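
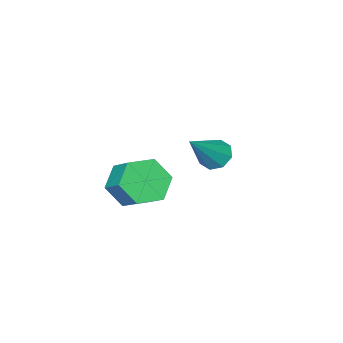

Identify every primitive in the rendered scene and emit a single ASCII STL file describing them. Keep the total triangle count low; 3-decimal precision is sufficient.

solid 
facet normal -0.206 -0.787 -0.582
outer loop
vertex 0.117 0.402 -3.832
vertex -0.752 0.692 -3.917
vertex -0.114 0.97 -4.518
endloop
endfacet
facet normal 0.946 -0.007 -0.324
outer loop
vertex 0.117 0.402 -3.832
vertex -0.114 0.97 -4.518
vertex 0.361 1.338 -3.139
endloop
endfacet
facet normal 0.946 -0.008 -0.324
outer loop
vertex 0.361 1.338 -3.139
vertex -0.114 0.97 -4.518
vertex 0.131 1.906 -3.825
endloop
endfacet
facet normal 0.206 0.787 0.582
outer loop
vertex 0.361 1.338 -3.139
vertex 0.131 1.906 -3.825
vertex -0.508 1.628 -3.223
endloop
endfacet
facet normal -0.206 -0.786 -0.582
outer loop
vertex -0.114 0.97 -4.518
vertex -0.752 0.692 -3.917
vertex -0.983 1.26 -4.602
endloop
endfacet
facet normal 0.255 0.531 -0.808
outer loop
vertex -0.114 0.97 -4.518
vertex -0.983 1.26 -4.602
vertex 0.131 1.906 -3.825
endloop
endfacet
facet normal 0.255 0.531 -0.808
outer loop
vertex 0.131 1.906 -3.825
vertex -0.983 1.26 -4.602
vertex -0.738 2.196 -3.909
endloop
endfacet
facet normal 0.206 0.787 0.582
outer loop
vertex 0.131 1.906 -3.825
vertex -0.738 2.196 -3.909
vertex -0.508 1.628 -3.223
endloop
endfacet
facet normal -0.206 -0.786 -0.582
outer loop
vertex -0.983 1.26 -4.602
vertex -0.752 0.692 -3.917
vertex -1.621 0.982 -4.001
endloop
endfacet
facet normal -0.690 0.539 -0.483
outer loop
vertex -0.983 1.26 -4.602
vertex -1.621 0.982 -4.001
vertex -0.738 2.196 -3.909
endloop
endfacet
facet normal -0.690 0.538 -0.484
outer loop
vertex -0.738 2.196 -3.909
vertex -1.621 0.982 -4.001
vertex -1.377 1.918 -3.308
endloop
endfacet
facet normal 0.206 0.787 0.582
outer loop
vertex -0.738 2.196 -3.909
vertex -1.377 1.918 -3.308
vertex -0.508 1.628 -3.223
endloop
endfacet
facet normal -0.206 -0.787 -0.582
outer loop
vertex -1.621 0.982 -4.001
vertex -0.752 0.692 -3.917
vertex -1.391 0.414 -3.315
endloop
endfacet
facet normal -0.946 0.007 0.323
outer loop
vertex -1.621 0.982 -4.001
vertex -1.391 0.414 -3.315
vertex -1.377 1.918 -3.308
endloop
endfacet
facet normal -0.946 0.007 0.325
outer loop
vertex -1.377 1.918 -3.308
vertex -1.391 0.414 -3.315
vertex -1.146 1.35 -2.622
endloop
endfacet
facet normal 0.206 0.787 0.582
outer loop
vertex -1.377 1.918 -3.308
vertex -1.146 1.35 -2.622
vertex -0.508 1.628 -3.223
endloop
endfacet
facet normal -0.206 -0.787 -0.582
outer loop
vertex -1.391 0.414 -3.315
vertex -0.752 0.692 -3.917
vertex -0.522 0.124 -3.231
endloop
endfacet
facet normal -0.255 -0.531 0.808
outer loop
vertex -1.391 0.414 -3.315
vertex -0.522 0.124 -3.231
vertex -1.146 1.35 -2.622
endloop
endfacet
facet normal -0.255 -0.531 0.808
outer loop
vertex -1.146 1.35 -2.622
vertex -0.522 0.124 -3.231
vertex -0.277 1.06 -2.538
endloop
endfacet
facet normal 0.206 0.786 0.582
outer loop
vertex -1.146 1.35 -2.622
vertex -0.277 1.06 -2.538
vertex -0.508 1.628 -3.223
endloop
endfacet
facet normal -0.206 -0.787 -0.582
outer loop
vertex -0.522 0.124 -3.231
vertex -0.752 0.692 -3.917
vertex 0.117 0.402 -3.832
endloop
endfacet
facet normal 0.690 -0.539 0.484
outer loop
vertex -0.522 0.124 -3.231
vertex 0.117 0.402 -3.832
vertex -0.277 1.06 -2.538
endloop
endfacet
facet normal 0.690 -0.538 0.484
outer loop
vertex -0.277 1.06 -2.538
vertex 0.117 0.402 -3.832
vertex 0.361 1.338 -3.139
endloop
endfacet
facet normal 0.206 0.786 0.582
outer loop
vertex -0.277 1.06 -2.538
vertex 0.361 1.338 -3.139
vertex -0.508 1.628 -3.223
endloop
endfacet
facet normal -0.720 -0.048 -0.692
outer loop
vertex -4.174 0.318 -4.671
vertex -4.578 0.637 -4.273
vertex -4.15 0.812 -4.73
endloop
endfacet
facet normal 0.885 -0.097 -0.456
outer loop
vertex -4.174 0.318 -4.671
vertex -4.15 0.812 -4.73
vertex -3.282 0.723 -3.027
endloop
endfacet
facet normal -0.720 -0.048 -0.692
outer loop
vertex -4.15 0.812 -4.73
vertex -4.578 0.637 -4.273
vertex -4.376 1.203 -4.522
endloop
endfacet
facet normal 0.725 0.599 -0.338
outer loop
vertex -4.15 0.812 -4.73
vertex -4.376 1.203 -4.522
vertex -3.282 0.723 -3.027
endloop
endfacet
facet normal -0.720 -0.047 -0.692
outer loop
vertex -4.376 1.203 -4.522
vertex -4.578 0.637 -4.273
vertex -4.72 1.263 -4.168
endloop
endfacet
facet normal 0.275 0.956 0.105
outer loop
vertex -4.376 1.203 -4.522
vertex -4.72 1.263 -4.168
vertex -3.282 0.723 -3.027
endloop
endfacet
facet normal -0.720 -0.047 -0.693
outer loop
vertex -4.72 1.263 -4.168
vertex -4.578 0.637 -4.273
vertex -4.981 0.956 -3.876
endloop
endfacet
facet normal -0.204 0.760 0.617
outer loop
vertex -4.72 1.263 -4.168
vertex -4.981 0.956 -3.876
vertex -3.282 0.723 -3.027
endloop
endfacet
facet normal -0.720 -0.048 -0.692
outer loop
vertex -4.981 0.956 -3.876
vertex -4.578 0.637 -4.273
vertex -5.006 0.463 -3.816
endloop
endfacet
facet normal -0.429 0.131 0.894
outer loop
vertex -4.981 0.956 -3.876
vertex -5.006 0.463 -3.816
vertex -3.282 0.723 -3.027
endloop
endfacet
facet normal -0.720 -0.048 -0.692
outer loop
vertex -5.006 0.463 -3.816
vertex -4.578 0.637 -4.273
vertex -4.78 0.072 -4.024
endloop
endfacet
facet normal -0.270 -0.569 0.777
outer loop
vertex -5.006 0.463 -3.816
vertex -4.78 0.072 -4.024
vertex -3.282 0.723 -3.027
endloop
endfacet
facet normal -0.719 -0.048 -0.693
outer loop
vertex -4.78 0.072 -4.024
vertex -4.578 0.637 -4.273
vertex -4.435 0.012 -4.378
endloop
endfacet
facet normal 0.181 -0.925 0.333
outer loop
vertex -4.78 0.072 -4.024
vertex -4.435 0.012 -4.378
vertex -3.282 0.723 -3.027
endloop
endfacet
facet normal -0.720 -0.048 -0.692
outer loop
vertex -4.435 0.012 -4.378
vertex -4.578 0.637 -4.273
vertex -4.174 0.318 -4.671
endloop
endfacet
facet normal 0.659 -0.731 -0.177
outer loop
vertex -4.435 0.012 -4.378
vertex -4.174 0.318 -4.671
vertex -3.282 0.723 -3.027
endloop
endfacet

endsolid


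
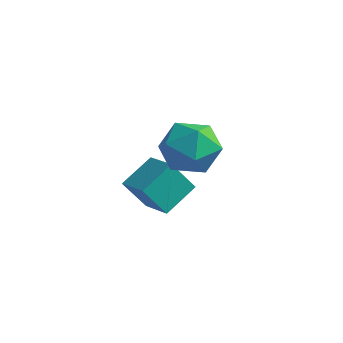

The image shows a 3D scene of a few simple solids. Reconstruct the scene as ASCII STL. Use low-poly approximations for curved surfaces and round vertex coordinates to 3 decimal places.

solid 
facet normal -0.421 -0.366 0.830
outer loop
vertex 1.208 -0.28 -2.128
vertex 0.165 0.115 -2.483
vertex 0.992 -1.39 -2.728
endloop
endfacet
facet normal 0.891 -0.338 0.304
outer loop
vertex 1.515 -0.935 -3.757
vertex 1.208 -0.28 -2.128
vertex 0.992 -1.39 -2.728
endloop
endfacet
facet normal -0.422 -0.367 0.829
outer loop
vertex 0.992 -1.39 -2.728
vertex 0.165 0.115 -2.483
vertex -0.05 -0.995 -3.084
endloop
endfacet
facet normal -0.168 -0.867 -0.469
outer loop
vertex -0.05 -0.995 -3.084
vertex 1.515 -0.935 -3.757
vertex 0.992 -1.39 -2.728
endloop
endfacet
facet normal 0.169 0.867 0.469
outer loop
vertex 1.208 -0.28 -2.128
vertex 0.688 0.57 -3.512
vertex 0.165 0.115 -2.483
endloop
endfacet
facet normal 0.891 -0.337 0.303
outer loop
vertex 1.73 0.175 -3.156
vertex 1.208 -0.28 -2.128
vertex 1.515 -0.935 -3.757
endloop
endfacet
facet normal 0.168 0.867 0.469
outer loop
vertex 1.73 0.175 -3.156
vertex 0.688 0.57 -3.512
vertex 1.208 -0.28 -2.128
endloop
endfacet
facet normal -0.891 0.337 -0.304
outer loop
vertex 0.165 0.115 -2.483
vertex 0.688 0.57 -3.512
vertex -0.05 -0.995 -3.084
endloop
endfacet
facet normal -0.169 -0.867 -0.469
outer loop
vertex 0.472 -0.54 -4.112
vertex 1.515 -0.935 -3.757
vertex -0.05 -0.995 -3.084
endloop
endfacet
facet normal -0.891 0.337 -0.303
outer loop
vertex -0.05 -0.995 -3.084
vertex 0.688 0.57 -3.512
vertex 0.472 -0.54 -4.112
endloop
endfacet
facet normal 0.421 0.367 -0.829
outer loop
vertex 0.472 -0.54 -4.112
vertex 1.73 0.175 -3.156
vertex 1.515 -0.935 -3.757
endloop
endfacet
facet normal 0.422 0.366 -0.829
outer loop
vertex 0.688 0.57 -3.512
vertex 1.73 0.175 -3.156
vertex 0.472 -0.54 -4.112
endloop
endfacet
facet normal -0.954 0.227 0.195
outer loop
vertex 1.973 -0.668 -0.358
vertex 1.738 -1.628 -0.39
vertex 2.011 -1.214 0.465
endloop
endfacet
facet normal -0.513 0.704 0.491
outer loop
vertex 1.973 -0.668 -0.358
vertex 2.011 -1.214 0.465
vertex 2.726 -0.559 0.273
endloop
endfacet
facet normal -0.119 0.992 -0.030
outer loop
vertex 1.973 -0.668 -0.358
vertex 2.726 -0.559 0.273
vertex 2.894 -0.568 -0.701
endloop
endfacet
facet normal -0.316 0.693 -0.647
outer loop
vertex 1.973 -0.668 -0.358
vertex 2.894 -0.568 -0.701
vertex 2.284 -1.229 -1.111
endloop
endfacet
facet normal -0.832 0.221 -0.508
outer loop
vertex 1.973 -0.668 -0.358
vertex 2.284 -1.229 -1.111
vertex 1.738 -1.628 -0.39
endloop
endfacet
facet normal -0.075 0.355 0.932
outer loop
vertex 2.726 -0.559 0.273
vertex 2.011 -1.214 0.465
vertex 2.956 -1.451 0.631
endloop
endfacet
facet normal -0.788 -0.417 0.453
outer loop
vertex 2.011 -1.214 0.465
vertex 1.738 -1.628 -0.39
vertex 2.346 -2.112 0.221
endloop
endfacet
facet normal -0.591 -0.427 -0.684
outer loop
vertex 1.738 -1.628 -0.39
vertex 2.284 -1.229 -1.111
vertex 2.514 -2.121 -0.753
endloop
endfacet
facet normal 0.244 0.338 -0.909
outer loop
vertex 2.284 -1.229 -1.111
vertex 2.894 -0.568 -0.701
vertex 3.229 -1.466 -0.945
endloop
endfacet
facet normal 0.564 0.821 0.090
outer loop
vertex 2.894 -0.568 -0.701
vertex 2.726 -0.559 0.273
vertex 3.502 -1.052 -0.09
endloop
endfacet
facet normal 0.316 -0.693 0.647
outer loop
vertex 3.267 -2.012 -0.122
vertex 2.956 -1.451 0.631
vertex 2.346 -2.112 0.221
endloop
endfacet
facet normal 0.119 -0.992 0.030
outer loop
vertex 3.267 -2.012 -0.122
vertex 2.346 -2.112 0.221
vertex 2.514 -2.121 -0.753
endloop
endfacet
facet normal 0.513 -0.704 -0.491
outer loop
vertex 3.267 -2.012 -0.122
vertex 2.514 -2.121 -0.753
vertex 3.229 -1.466 -0.945
endloop
endfacet
facet normal 0.954 -0.227 -0.195
outer loop
vertex 3.267 -2.012 -0.122
vertex 3.229 -1.466 -0.945
vertex 3.502 -1.052 -0.09
endloop
endfacet
facet normal 0.832 -0.221 0.508
outer loop
vertex 3.267 -2.012 -0.122
vertex 3.502 -1.052 -0.09
vertex 2.956 -1.451 0.631
endloop
endfacet
facet normal -0.244 -0.338 0.909
outer loop
vertex 2.346 -2.112 0.221
vertex 2.956 -1.451 0.631
vertex 2.011 -1.214 0.465
endloop
endfacet
facet normal -0.564 -0.821 -0.090
outer loop
vertex 2.514 -2.121 -0.753
vertex 2.346 -2.112 0.221
vertex 1.738 -1.628 -0.39
endloop
endfacet
facet normal 0.075 -0.355 -0.932
outer loop
vertex 3.229 -1.466 -0.945
vertex 2.514 -2.121 -0.753
vertex 2.284 -1.229 -1.111
endloop
endfacet
facet normal 0.788 0.417 -0.453
outer loop
vertex 3.502 -1.052 -0.09
vertex 3.229 -1.466 -0.945
vertex 2.894 -0.568 -0.701
endloop
endfacet
facet normal 0.591 0.427 0.684
outer loop
vertex 2.956 -1.451 0.631
vertex 3.502 -1.052 -0.09
vertex 2.726 -0.559 0.273
endloop
endfacet

endsolid


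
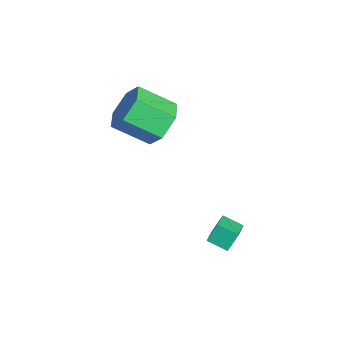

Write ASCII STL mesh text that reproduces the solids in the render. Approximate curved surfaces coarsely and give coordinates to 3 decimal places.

solid 
facet normal 0.222 0.812 -0.540
outer loop
vertex -2.031 -1.438 0.61
vertex -2.605 -1.843 -0.236
vertex -3.102 -1.209 0.513
endloop
endfacet
facet normal 0.041 0.545 0.837
outer loop
vertex -2.031 -1.438 0.61
vertex -3.102 -1.209 0.513
vertex -2.441 -2.932 1.603
endloop
endfacet
facet normal 0.040 0.545 0.837
outer loop
vertex -2.441 -2.932 1.603
vertex -3.102 -1.209 0.513
vertex -3.512 -2.703 1.505
endloop
endfacet
facet normal -0.223 -0.812 0.539
outer loop
vertex -2.441 -2.932 1.603
vertex -3.512 -2.703 1.505
vertex -3.015 -3.337 0.756
endloop
endfacet
facet normal 0.223 0.812 -0.539
outer loop
vertex -3.102 -1.209 0.513
vertex -2.605 -1.843 -0.236
vertex -3.677 -1.614 -0.334
endloop
endfacet
facet normal -0.823 0.453 0.342
outer loop
vertex -3.102 -1.209 0.513
vertex -3.677 -1.614 -0.334
vertex -3.512 -2.703 1.505
endloop
endfacet
facet normal -0.823 0.453 0.342
outer loop
vertex -3.512 -2.703 1.505
vertex -3.677 -1.614 -0.334
vertex -4.086 -3.108 0.659
endloop
endfacet
facet normal -0.222 -0.812 0.540
outer loop
vertex -3.512 -2.703 1.505
vertex -4.086 -3.108 0.659
vertex -3.015 -3.337 0.756
endloop
endfacet
facet normal 0.223 0.812 -0.539
outer loop
vertex -3.677 -1.614 -0.334
vertex -2.605 -1.843 -0.236
vertex -3.179 -2.248 -1.083
endloop
endfacet
facet normal -0.864 -0.093 -0.496
outer loop
vertex -3.677 -1.614 -0.334
vertex -3.179 -2.248 -1.083
vertex -4.086 -3.108 0.659
endloop
endfacet
facet normal -0.864 -0.092 -0.495
outer loop
vertex -4.086 -3.108 0.659
vertex -3.179 -2.248 -1.083
vertex -3.589 -3.742 -0.09
endloop
endfacet
facet normal -0.222 -0.812 0.540
outer loop
vertex -4.086 -3.108 0.659
vertex -3.589 -3.742 -0.09
vertex -3.015 -3.337 0.756
endloop
endfacet
facet normal 0.223 0.812 -0.539
outer loop
vertex -3.179 -2.248 -1.083
vertex -2.605 -1.843 -0.236
vertex -2.108 -2.477 -0.985
endloop
endfacet
facet normal -0.040 -0.545 -0.837
outer loop
vertex -3.179 -2.248 -1.083
vertex -2.108 -2.477 -0.985
vertex -3.589 -3.742 -0.09
endloop
endfacet
facet normal -0.041 -0.545 -0.837
outer loop
vertex -3.589 -3.742 -0.09
vertex -2.108 -2.477 -0.985
vertex -2.518 -3.971 0.007
endloop
endfacet
facet normal -0.222 -0.812 0.540
outer loop
vertex -3.589 -3.742 -0.09
vertex -2.518 -3.971 0.007
vertex -3.015 -3.337 0.756
endloop
endfacet
facet normal 0.222 0.812 -0.540
outer loop
vertex -2.108 -2.477 -0.985
vertex -2.605 -1.843 -0.236
vertex -1.534 -2.072 -0.139
endloop
endfacet
facet normal 0.823 -0.453 -0.342
outer loop
vertex -2.108 -2.477 -0.985
vertex -1.534 -2.072 -0.139
vertex -2.518 -3.971 0.007
endloop
endfacet
facet normal 0.823 -0.453 -0.342
outer loop
vertex -2.518 -3.971 0.007
vertex -1.534 -2.072 -0.139
vertex -1.943 -3.566 0.854
endloop
endfacet
facet normal -0.223 -0.812 0.539
outer loop
vertex -2.518 -3.971 0.007
vertex -1.943 -3.566 0.854
vertex -3.015 -3.337 0.756
endloop
endfacet
facet normal 0.222 0.812 -0.540
outer loop
vertex -1.534 -2.072 -0.139
vertex -2.605 -1.843 -0.236
vertex -2.031 -1.438 0.61
endloop
endfacet
facet normal 0.864 0.092 0.495
outer loop
vertex -1.534 -2.072 -0.139
vertex -2.031 -1.438 0.61
vertex -1.943 -3.566 0.854
endloop
endfacet
facet normal 0.863 0.093 0.496
outer loop
vertex -1.943 -3.566 0.854
vertex -2.031 -1.438 0.61
vertex -2.441 -2.932 1.603
endloop
endfacet
facet normal -0.223 -0.812 0.539
outer loop
vertex -1.943 -3.566 0.854
vertex -2.441 -2.932 1.603
vertex -3.015 -3.337 0.756
endloop
endfacet
facet normal -0.847 0.338 -0.410
outer loop
vertex 0.824 -0.079 -3.246
vertex 1.281 0.659 -3.581
vertex 1.009 -0.54 -4.008
endloop
endfacet
facet normal -0.491 -0.793 0.360
outer loop
vertex 2.059 -0.959 -3.499
vertex 0.824 -0.079 -3.246
vertex 1.009 -0.54 -4.008
endloop
endfacet
facet normal -0.847 0.338 -0.410
outer loop
vertex 1.009 -0.54 -4.008
vertex 1.281 0.659 -3.581
vertex 1.466 0.198 -4.343
endloop
endfacet
facet normal 0.204 -0.507 -0.838
outer loop
vertex 1.466 0.198 -4.343
vertex 2.059 -0.959 -3.499
vertex 1.009 -0.54 -4.008
endloop
endfacet
facet normal -0.204 0.507 0.838
outer loop
vertex 0.824 -0.079 -3.246
vertex 2.331 0.24 -3.072
vertex 1.281 0.659 -3.581
endloop
endfacet
facet normal -0.491 -0.793 0.360
outer loop
vertex 1.874 -0.498 -2.737
vertex 0.824 -0.079 -3.246
vertex 2.059 -0.959 -3.499
endloop
endfacet
facet normal -0.204 0.507 0.838
outer loop
vertex 1.874 -0.498 -2.737
vertex 2.331 0.24 -3.072
vertex 0.824 -0.079 -3.246
endloop
endfacet
facet normal 0.491 0.793 -0.360
outer loop
vertex 1.281 0.659 -3.581
vertex 2.331 0.24 -3.072
vertex 1.466 0.198 -4.343
endloop
endfacet
facet normal 0.204 -0.507 -0.838
outer loop
vertex 2.516 -0.221 -3.834
vertex 2.059 -0.959 -3.499
vertex 1.466 0.198 -4.343
endloop
endfacet
facet normal 0.491 0.793 -0.360
outer loop
vertex 1.466 0.198 -4.343
vertex 2.331 0.24 -3.072
vertex 2.516 -0.221 -3.834
endloop
endfacet
facet normal 0.847 -0.338 0.410
outer loop
vertex 2.516 -0.221 -3.834
vertex 1.874 -0.498 -2.737
vertex 2.059 -0.959 -3.499
endloop
endfacet
facet normal 0.847 -0.338 0.410
outer loop
vertex 2.331 0.24 -3.072
vertex 1.874 -0.498 -2.737
vertex 2.516 -0.221 -3.834
endloop
endfacet

endsolid


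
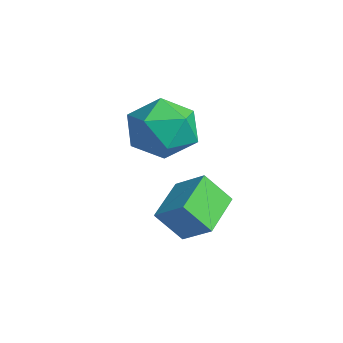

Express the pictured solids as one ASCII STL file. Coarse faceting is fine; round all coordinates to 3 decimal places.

solid 
facet normal -0.647 0.699 0.305
outer loop
vertex 1.046 2.625 -2.473
vertex 1.387 3.374 -3.467
vertex 0.159 2.107 -3.168
endloop
endfacet
facet normal -0.265 -0.580 0.770
outer loop
vertex 1.233 0.946 -3.673
vertex 1.046 2.625 -2.473
vertex 0.159 2.107 -3.168
endloop
endfacet
facet normal -0.647 0.699 0.304
outer loop
vertex 0.159 2.107 -3.168
vertex 1.387 3.374 -3.467
vertex 0.5 2.855 -4.162
endloop
endfacet
facet normal -0.715 -0.418 -0.560
outer loop
vertex 0.5 2.855 -4.162
vertex 1.233 0.946 -3.673
vertex 0.159 2.107 -3.168
endloop
endfacet
facet normal 0.715 0.418 0.560
outer loop
vertex 1.046 2.625 -2.473
vertex 2.461 2.213 -3.972
vertex 1.387 3.374 -3.467
endloop
endfacet
facet normal -0.264 -0.580 0.770
outer loop
vertex 2.12 1.465 -2.978
vertex 1.046 2.625 -2.473
vertex 1.233 0.946 -3.673
endloop
endfacet
facet normal 0.715 0.418 0.560
outer loop
vertex 2.12 1.465 -2.978
vertex 2.461 2.213 -3.972
vertex 1.046 2.625 -2.473
endloop
endfacet
facet normal 0.264 0.580 -0.771
outer loop
vertex 1.387 3.374 -3.467
vertex 2.461 2.213 -3.972
vertex 0.5 2.855 -4.162
endloop
endfacet
facet normal -0.715 -0.418 -0.560
outer loop
vertex 1.574 1.695 -4.667
vertex 1.233 0.946 -3.673
vertex 0.5 2.855 -4.162
endloop
endfacet
facet normal 0.265 0.580 -0.770
outer loop
vertex 0.5 2.855 -4.162
vertex 2.461 2.213 -3.972
vertex 1.574 1.695 -4.667
endloop
endfacet
facet normal 0.647 -0.699 -0.304
outer loop
vertex 1.574 1.695 -4.667
vertex 2.12 1.465 -2.978
vertex 1.233 0.946 -3.673
endloop
endfacet
facet normal 0.647 -0.699 -0.304
outer loop
vertex 2.461 2.213 -3.972
vertex 2.12 1.465 -2.978
vertex 1.574 1.695 -4.667
endloop
endfacet
facet normal -0.529 0.519 0.672
outer loop
vertex -2.488 2.688 -1.308
vertex -1.64 2.416 -0.43
vertex -1.511 3.448 -1.126
endloop
endfacet
facet normal -0.616 0.788 0.016
outer loop
vertex -2.488 2.688 -1.308
vertex -1.511 3.448 -1.126
vertex -1.886 3.179 -2.289
endloop
endfacet
facet normal -0.875 0.271 -0.401
outer loop
vertex -2.488 2.688 -1.308
vertex -1.886 3.179 -2.289
vertex -2.247 1.981 -2.312
endloop
endfacet
facet normal -0.948 -0.317 -0.004
outer loop
vertex -2.488 2.688 -1.308
vertex -2.247 1.981 -2.312
vertex -2.095 1.51 -1.163
endloop
endfacet
facet normal -0.734 -0.164 0.659
outer loop
vertex -2.488 2.688 -1.308
vertex -2.095 1.51 -1.163
vertex -1.64 2.416 -0.43
endloop
endfacet
facet normal 0.027 0.972 -0.234
outer loop
vertex -1.886 3.179 -2.289
vertex -1.511 3.448 -1.126
vertex -0.665 3.21 -2.017
endloop
endfacet
facet normal 0.168 0.537 0.827
outer loop
vertex -1.511 3.448 -1.126
vertex -1.64 2.416 -0.43
vertex -0.513 2.739 -0.868
endloop
endfacet
facet normal -0.165 -0.569 0.806
outer loop
vertex -1.64 2.416 -0.43
vertex -2.095 1.51 -1.163
vertex -0.874 1.541 -0.891
endloop
endfacet
facet normal -0.511 -0.817 -0.267
outer loop
vertex -2.095 1.51 -1.163
vertex -2.247 1.981 -2.312
vertex -1.249 1.272 -2.054
endloop
endfacet
facet normal -0.392 0.136 -0.910
outer loop
vertex -2.247 1.981 -2.312
vertex -1.886 3.179 -2.289
vertex -1.12 2.304 -2.75
endloop
endfacet
facet normal 0.948 0.317 0.004
outer loop
vertex -0.272 2.032 -1.872
vertex -0.665 3.21 -2.017
vertex -0.513 2.739 -0.868
endloop
endfacet
facet normal 0.875 -0.271 0.401
outer loop
vertex -0.272 2.032 -1.872
vertex -0.513 2.739 -0.868
vertex -0.874 1.541 -0.891
endloop
endfacet
facet normal 0.616 -0.788 -0.016
outer loop
vertex -0.272 2.032 -1.872
vertex -0.874 1.541 -0.891
vertex -1.249 1.272 -2.054
endloop
endfacet
facet normal 0.529 -0.519 -0.672
outer loop
vertex -0.272 2.032 -1.872
vertex -1.249 1.272 -2.054
vertex -1.12 2.304 -2.75
endloop
endfacet
facet normal 0.734 0.164 -0.659
outer loop
vertex -0.272 2.032 -1.872
vertex -1.12 2.304 -2.75
vertex -0.665 3.21 -2.017
endloop
endfacet
facet normal 0.511 0.817 0.267
outer loop
vertex -0.513 2.739 -0.868
vertex -0.665 3.21 -2.017
vertex -1.511 3.448 -1.126
endloop
endfacet
facet normal 0.392 -0.136 0.910
outer loop
vertex -0.874 1.541 -0.891
vertex -0.513 2.739 -0.868
vertex -1.64 2.416 -0.43
endloop
endfacet
facet normal -0.027 -0.972 0.234
outer loop
vertex -1.249 1.272 -2.054
vertex -0.874 1.541 -0.891
vertex -2.095 1.51 -1.163
endloop
endfacet
facet normal -0.168 -0.537 -0.827
outer loop
vertex -1.12 2.304 -2.75
vertex -1.249 1.272 -2.054
vertex -2.247 1.981 -2.312
endloop
endfacet
facet normal 0.165 0.569 -0.806
outer loop
vertex -0.665 3.21 -2.017
vertex -1.12 2.304 -2.75
vertex -1.886 3.179 -2.289
endloop
endfacet

endsolid


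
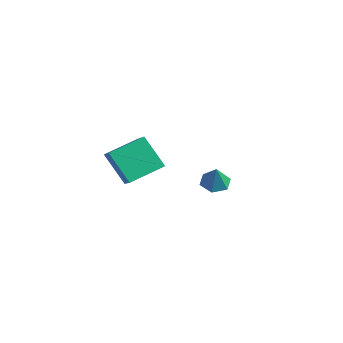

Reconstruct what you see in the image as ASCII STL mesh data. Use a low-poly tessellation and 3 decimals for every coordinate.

solid 
facet normal -0.300 0.215 -0.929
outer loop
vertex 2.897 2.289 -3.619
vertex 2.194 2.184 -3.416
vertex 2.499 2.856 -3.359
endloop
endfacet
facet normal 0.838 0.439 0.325
outer loop
vertex 2.897 2.289 -3.619
vertex 2.499 2.856 -3.359
vertex 2.566 1.916 -2.264
endloop
endfacet
facet normal -0.302 0.216 -0.929
outer loop
vertex 2.499 2.856 -3.359
vertex 2.194 2.184 -3.416
vertex 1.795 2.75 -3.155
endloop
endfacet
facet normal 0.073 0.759 0.647
outer loop
vertex 2.499 2.856 -3.359
vertex 1.795 2.75 -3.155
vertex 2.566 1.916 -2.264
endloop
endfacet
facet normal -0.300 0.217 -0.929
outer loop
vertex 1.795 2.75 -3.155
vertex 2.194 2.184 -3.416
vertex 1.49 2.078 -3.213
endloop
endfacet
facet normal -0.626 0.220 0.748
outer loop
vertex 1.795 2.75 -3.155
vertex 1.49 2.078 -3.213
vertex 2.566 1.916 -2.264
endloop
endfacet
facet normal -0.300 0.215 -0.929
outer loop
vertex 1.49 2.078 -3.213
vertex 2.194 2.184 -3.416
vertex 1.889 1.512 -3.473
endloop
endfacet
facet normal -0.561 -0.638 0.527
outer loop
vertex 1.49 2.078 -3.213
vertex 1.889 1.512 -3.473
vertex 2.566 1.916 -2.264
endloop
endfacet
facet normal -0.302 0.216 -0.929
outer loop
vertex 1.889 1.512 -3.473
vertex 2.194 2.184 -3.416
vertex 2.593 1.618 -3.677
endloop
endfacet
facet normal 0.204 -0.957 0.206
outer loop
vertex 1.889 1.512 -3.473
vertex 2.593 1.618 -3.677
vertex 2.566 1.916 -2.264
endloop
endfacet
facet normal -0.301 0.216 -0.929
outer loop
vertex 2.593 1.618 -3.677
vertex 2.194 2.184 -3.416
vertex 2.897 2.289 -3.619
endloop
endfacet
facet normal 0.902 -0.418 0.105
outer loop
vertex 2.593 1.618 -3.677
vertex 2.897 2.289 -3.619
vertex 2.566 1.916 -2.264
endloop
endfacet
facet normal -0.647 -0.094 0.757
outer loop
vertex 2.835 -4.46 1.604
vertex 3.208 -2.831 2.126
vertex 2.0 -4.056 0.941
endloop
endfacet
facet normal -0.214 -0.930 -0.298
outer loop
vertex 3.152 -3.889 -0.406
vertex 2.835 -4.46 1.604
vertex 2.0 -4.056 0.941
endloop
endfacet
facet normal -0.647 -0.093 0.756
outer loop
vertex 2.0 -4.056 0.941
vertex 3.208 -2.831 2.126
vertex 2.374 -2.427 1.462
endloop
endfacet
facet normal -0.732 0.354 -0.582
outer loop
vertex 2.374 -2.427 1.462
vertex 3.152 -3.889 -0.406
vertex 2.0 -4.056 0.941
endloop
endfacet
facet normal 0.732 -0.354 0.582
outer loop
vertex 2.835 -4.46 1.604
vertex 4.36 -2.664 0.779
vertex 3.208 -2.831 2.126
endloop
endfacet
facet normal -0.213 -0.930 -0.298
outer loop
vertex 3.986 -4.293 0.258
vertex 2.835 -4.46 1.604
vertex 3.152 -3.889 -0.406
endloop
endfacet
facet normal 0.732 -0.354 0.582
outer loop
vertex 3.986 -4.293 0.258
vertex 4.36 -2.664 0.779
vertex 2.835 -4.46 1.604
endloop
endfacet
facet normal 0.213 0.930 0.298
outer loop
vertex 3.208 -2.831 2.126
vertex 4.36 -2.664 0.779
vertex 2.374 -2.427 1.462
endloop
endfacet
facet normal -0.732 0.354 -0.582
outer loop
vertex 3.525 -2.26 0.116
vertex 3.152 -3.889 -0.406
vertex 2.374 -2.427 1.462
endloop
endfacet
facet normal 0.214 0.930 0.298
outer loop
vertex 2.374 -2.427 1.462
vertex 4.36 -2.664 0.779
vertex 3.525 -2.26 0.116
endloop
endfacet
facet normal 0.648 0.094 -0.756
outer loop
vertex 3.525 -2.26 0.116
vertex 3.986 -4.293 0.258
vertex 3.152 -3.889 -0.406
endloop
endfacet
facet normal 0.647 0.094 -0.757
outer loop
vertex 4.36 -2.664 0.779
vertex 3.986 -4.293 0.258
vertex 3.525 -2.26 0.116
endloop
endfacet

endsolid


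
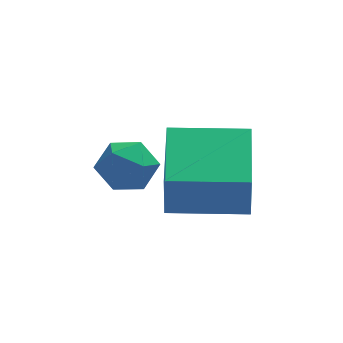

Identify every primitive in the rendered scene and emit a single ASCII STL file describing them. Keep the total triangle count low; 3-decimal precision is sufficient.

solid 
facet normal 0.245 0.784 -0.570
outer loop
vertex 0.276 -0.911 -1.013
vertex -0.268 -0.593 -0.809
vertex 0.3 -0.527 -0.474
endloop
endfacet
facet normal 0.829 0.437 -0.348
outer loop
vertex 0.276 -0.911 -1.013
vertex 0.3 -0.527 -0.474
vertex 0.608 -1.114 -0.477
endloop
endfacet
facet normal 0.783 -0.237 -0.575
outer loop
vertex 0.276 -0.911 -1.013
vertex 0.608 -1.114 -0.477
vertex 0.231 -1.542 -0.814
endloop
endfacet
facet normal 0.172 -0.307 -0.936
outer loop
vertex 0.276 -0.911 -1.013
vertex 0.231 -1.542 -0.814
vertex -0.31 -1.22 -1.019
endloop
endfacet
facet normal -0.161 0.323 -0.933
outer loop
vertex 0.276 -0.911 -1.013
vertex -0.31 -1.22 -1.019
vertex -0.268 -0.593 -0.809
endloop
endfacet
facet normal 0.825 0.431 0.364
outer loop
vertex 0.608 -1.114 -0.477
vertex 0.3 -0.527 -0.474
vertex 0.27 -0.92 0.059
endloop
endfacet
facet normal -0.119 0.993 0.007
outer loop
vertex 0.3 -0.527 -0.474
vertex -0.268 -0.593 -0.809
vertex -0.271 -0.598 -0.146
endloop
endfacet
facet normal -0.777 0.246 -0.579
outer loop
vertex -0.268 -0.593 -0.809
vertex -0.31 -1.22 -1.019
vertex -0.648 -1.026 -0.483
endloop
endfacet
facet normal -0.240 -0.775 -0.585
outer loop
vertex -0.31 -1.22 -1.019
vertex 0.231 -1.542 -0.814
vertex -0.34 -1.613 -0.486
endloop
endfacet
facet normal 0.751 -0.660 -0.002
outer loop
vertex 0.231 -1.542 -0.814
vertex 0.608 -1.114 -0.477
vertex 0.228 -1.547 -0.151
endloop
endfacet
facet normal -0.172 0.307 0.936
outer loop
vertex -0.316 -1.229 0.053
vertex 0.27 -0.92 0.059
vertex -0.271 -0.598 -0.146
endloop
endfacet
facet normal -0.783 0.237 0.575
outer loop
vertex -0.316 -1.229 0.053
vertex -0.271 -0.598 -0.146
vertex -0.648 -1.026 -0.483
endloop
endfacet
facet normal -0.829 -0.437 0.348
outer loop
vertex -0.316 -1.229 0.053
vertex -0.648 -1.026 -0.483
vertex -0.34 -1.613 -0.486
endloop
endfacet
facet normal -0.245 -0.784 0.570
outer loop
vertex -0.316 -1.229 0.053
vertex -0.34 -1.613 -0.486
vertex 0.228 -1.547 -0.151
endloop
endfacet
facet normal 0.161 -0.323 0.933
outer loop
vertex -0.316 -1.229 0.053
vertex 0.228 -1.547 -0.151
vertex 0.27 -0.92 0.059
endloop
endfacet
facet normal 0.240 0.775 0.585
outer loop
vertex -0.271 -0.598 -0.146
vertex 0.27 -0.92 0.059
vertex 0.3 -0.527 -0.474
endloop
endfacet
facet normal -0.751 0.660 0.002
outer loop
vertex -0.648 -1.026 -0.483
vertex -0.271 -0.598 -0.146
vertex -0.268 -0.593 -0.809
endloop
endfacet
facet normal -0.825 -0.431 -0.364
outer loop
vertex -0.34 -1.613 -0.486
vertex -0.648 -1.026 -0.483
vertex -0.31 -1.22 -1.019
endloop
endfacet
facet normal 0.119 -0.993 -0.007
outer loop
vertex 0.228 -1.547 -0.151
vertex -0.34 -1.613 -0.486
vertex 0.231 -1.542 -0.814
endloop
endfacet
facet normal 0.777 -0.246 0.579
outer loop
vertex 0.27 -0.92 0.059
vertex 0.228 -1.547 -0.151
vertex 0.608 -1.114 -0.477
endloop
endfacet
facet normal -0.983 0.185 -0.001
outer loop
vertex 0.604 -1.577 -0.605
vertex 0.907 0.029 -0.314
vertex 0.641 -1.384 -1.707
endloop
endfacet
facet normal -0.183 -0.967 -0.176
outer loop
vertex 2.253 -1.689 -1.706
vertex 0.604 -1.577 -0.605
vertex 0.641 -1.384 -1.707
endloop
endfacet
facet normal -0.983 0.186 -0.001
outer loop
vertex 0.641 -1.384 -1.707
vertex 0.907 0.029 -0.314
vertex 0.945 0.222 -1.417
endloop
endfacet
facet normal 0.033 0.172 -0.985
outer loop
vertex 0.945 0.222 -1.417
vertex 2.253 -1.689 -1.706
vertex 0.641 -1.384 -1.707
endloop
endfacet
facet normal -0.033 -0.172 0.985
outer loop
vertex 0.604 -1.577 -0.605
vertex 2.519 -0.276 -0.313
vertex 0.907 0.029 -0.314
endloop
endfacet
facet normal -0.183 -0.967 -0.176
outer loop
vertex 2.215 -1.882 -0.603
vertex 0.604 -1.577 -0.605
vertex 2.253 -1.689 -1.706
endloop
endfacet
facet normal -0.034 -0.171 0.985
outer loop
vertex 2.215 -1.882 -0.603
vertex 2.519 -0.276 -0.313
vertex 0.604 -1.577 -0.605
endloop
endfacet
facet normal 0.183 0.967 0.176
outer loop
vertex 0.907 0.029 -0.314
vertex 2.519 -0.276 -0.313
vertex 0.945 0.222 -1.417
endloop
endfacet
facet normal 0.034 0.172 -0.985
outer loop
vertex 2.556 -0.083 -1.415
vertex 2.253 -1.689 -1.706
vertex 0.945 0.222 -1.417
endloop
endfacet
facet normal 0.183 0.967 0.176
outer loop
vertex 0.945 0.222 -1.417
vertex 2.519 -0.276 -0.313
vertex 2.556 -0.083 -1.415
endloop
endfacet
facet normal 0.983 -0.186 0.001
outer loop
vertex 2.556 -0.083 -1.415
vertex 2.215 -1.882 -0.603
vertex 2.253 -1.689 -1.706
endloop
endfacet
facet normal 0.983 -0.186 0.000
outer loop
vertex 2.519 -0.276 -0.313
vertex 2.215 -1.882 -0.603
vertex 2.556 -0.083 -1.415
endloop
endfacet

endsolid


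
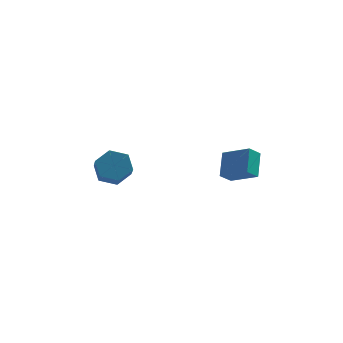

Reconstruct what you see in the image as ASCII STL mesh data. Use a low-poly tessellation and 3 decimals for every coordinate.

solid 
facet normal -0.619 -0.461 0.637
outer loop
vertex 3.519 -1.138 -0.842
vertex 3.664 0.181 0.253
vertex 2.058 -0.301 -1.656
endloop
endfacet
facet normal -0.085 -0.767 -0.636
outer loop
vertex 2.676 0.159 -2.293
vertex 3.519 -1.138 -0.842
vertex 2.058 -0.301 -1.656
endloop
endfacet
facet normal -0.618 -0.461 0.637
outer loop
vertex 2.058 -0.301 -1.656
vertex 3.664 0.181 0.253
vertex 2.203 1.017 -0.561
endloop
endfacet
facet normal -0.781 0.447 -0.435
outer loop
vertex 2.203 1.017 -0.561
vertex 2.676 0.159 -2.293
vertex 2.058 -0.301 -1.656
endloop
endfacet
facet normal 0.781 -0.447 0.435
outer loop
vertex 3.519 -1.138 -0.842
vertex 4.282 0.641 -0.384
vertex 3.664 0.181 0.253
endloop
endfacet
facet normal -0.084 -0.767 -0.636
outer loop
vertex 4.137 -0.677 -1.479
vertex 3.519 -1.138 -0.842
vertex 2.676 0.159 -2.293
endloop
endfacet
facet normal 0.782 -0.447 0.435
outer loop
vertex 4.137 -0.677 -1.479
vertex 4.282 0.641 -0.384
vertex 3.519 -1.138 -0.842
endloop
endfacet
facet normal 0.085 0.767 0.636
outer loop
vertex 3.664 0.181 0.253
vertex 4.282 0.641 -0.384
vertex 2.203 1.017 -0.561
endloop
endfacet
facet normal -0.782 0.447 -0.435
outer loop
vertex 2.821 1.478 -1.198
vertex 2.676 0.159 -2.293
vertex 2.203 1.017 -0.561
endloop
endfacet
facet normal 0.084 0.767 0.637
outer loop
vertex 2.203 1.017 -0.561
vertex 4.282 0.641 -0.384
vertex 2.821 1.478 -1.198
endloop
endfacet
facet normal 0.618 0.461 -0.637
outer loop
vertex 2.821 1.478 -1.198
vertex 4.137 -0.677 -1.479
vertex 2.676 0.159 -2.293
endloop
endfacet
facet normal 0.619 0.461 -0.636
outer loop
vertex 4.282 0.641 -0.384
vertex 4.137 -0.677 -1.479
vertex 2.821 1.478 -1.198
endloop
endfacet
facet normal -0.089 0.776 -0.624
outer loop
vertex -3.163 2.535 -1.978
vertex -3.927 1.997 -2.538
vertex -4.213 2.636 -1.703
endloop
endfacet
facet normal 0.254 0.624 0.739
outer loop
vertex -3.163 2.535 -1.978
vertex -4.213 2.636 -1.703
vertex -2.989 1.022 -0.761
endloop
endfacet
facet normal 0.253 0.624 0.740
outer loop
vertex -2.989 1.022 -0.761
vertex -4.213 2.636 -1.703
vertex -4.039 1.122 -0.486
endloop
endfacet
facet normal 0.089 -0.776 0.624
outer loop
vertex -2.989 1.022 -0.761
vertex -4.039 1.122 -0.486
vertex -3.753 0.483 -1.322
endloop
endfacet
facet normal -0.090 0.776 -0.624
outer loop
vertex -4.213 2.636 -1.703
vertex -3.927 1.997 -2.538
vertex -4.977 2.097 -2.263
endloop
endfacet
facet normal -0.707 0.392 0.588
outer loop
vertex -4.213 2.636 -1.703
vertex -4.977 2.097 -2.263
vertex -4.039 1.122 -0.486
endloop
endfacet
facet normal -0.707 0.392 0.588
outer loop
vertex -4.039 1.122 -0.486
vertex -4.977 2.097 -2.263
vertex -4.803 0.583 -1.046
endloop
endfacet
facet normal 0.090 -0.776 0.624
outer loop
vertex -4.039 1.122 -0.486
vertex -4.803 0.583 -1.046
vertex -3.753 0.483 -1.322
endloop
endfacet
facet normal -0.089 0.776 -0.624
outer loop
vertex -4.977 2.097 -2.263
vertex -3.927 1.997 -2.538
vertex -4.691 1.458 -3.099
endloop
endfacet
facet normal -0.961 -0.232 -0.151
outer loop
vertex -4.977 2.097 -2.263
vertex -4.691 1.458 -3.099
vertex -4.803 0.583 -1.046
endloop
endfacet
facet normal -0.961 -0.232 -0.151
outer loop
vertex -4.803 0.583 -1.046
vertex -4.691 1.458 -3.099
vertex -4.517 -0.055 -1.882
endloop
endfacet
facet normal 0.090 -0.777 0.623
outer loop
vertex -4.803 0.583 -1.046
vertex -4.517 -0.055 -1.882
vertex -3.753 0.483 -1.322
endloop
endfacet
facet normal -0.089 0.776 -0.624
outer loop
vertex -4.691 1.458 -3.099
vertex -3.927 1.997 -2.538
vertex -3.641 1.358 -3.374
endloop
endfacet
facet normal -0.253 -0.624 -0.739
outer loop
vertex -4.691 1.458 -3.099
vertex -3.641 1.358 -3.374
vertex -4.517 -0.055 -1.882
endloop
endfacet
facet normal -0.254 -0.624 -0.739
outer loop
vertex -4.517 -0.055 -1.882
vertex -3.641 1.358 -3.374
vertex -3.467 -0.156 -2.157
endloop
endfacet
facet normal 0.089 -0.776 0.624
outer loop
vertex -4.517 -0.055 -1.882
vertex -3.467 -0.156 -2.157
vertex -3.753 0.483 -1.322
endloop
endfacet
facet normal -0.090 0.776 -0.624
outer loop
vertex -3.641 1.358 -3.374
vertex -3.927 1.997 -2.538
vertex -2.877 1.897 -2.814
endloop
endfacet
facet normal 0.707 -0.392 -0.588
outer loop
vertex -3.641 1.358 -3.374
vertex -2.877 1.897 -2.814
vertex -3.467 -0.156 -2.157
endloop
endfacet
facet normal 0.707 -0.392 -0.588
outer loop
vertex -3.467 -0.156 -2.157
vertex -2.877 1.897 -2.814
vertex -2.703 0.383 -1.597
endloop
endfacet
facet normal 0.090 -0.776 0.624
outer loop
vertex -3.467 -0.156 -2.157
vertex -2.703 0.383 -1.597
vertex -3.753 0.483 -1.322
endloop
endfacet
facet normal -0.090 0.777 -0.623
outer loop
vertex -2.877 1.897 -2.814
vertex -3.927 1.997 -2.538
vertex -3.163 2.535 -1.978
endloop
endfacet
facet normal 0.961 0.232 0.151
outer loop
vertex -2.877 1.897 -2.814
vertex -3.163 2.535 -1.978
vertex -2.703 0.383 -1.597
endloop
endfacet
facet normal 0.961 0.232 0.151
outer loop
vertex -2.703 0.383 -1.597
vertex -3.163 2.535 -1.978
vertex -2.989 1.022 -0.761
endloop
endfacet
facet normal 0.089 -0.776 0.624
outer loop
vertex -2.703 0.383 -1.597
vertex -2.989 1.022 -0.761
vertex -3.753 0.483 -1.322
endloop
endfacet

endsolid


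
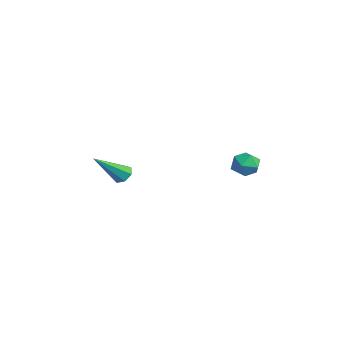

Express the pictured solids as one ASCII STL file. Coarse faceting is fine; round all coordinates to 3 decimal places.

solid 
facet normal -0.232 0.722 -0.652
outer loop
vertex -3.238 -2.767 -0.126
vertex -3.69 -3.032 -0.259
vertex -3.619 -2.661 0.127
endloop
endfacet
facet normal 0.576 0.464 0.673
outer loop
vertex -3.238 -2.767 -0.126
vertex -3.619 -2.661 0.127
vertex -3.23 -4.468 1.039
endloop
endfacet
facet normal -0.229 0.722 -0.652
outer loop
vertex -3.619 -2.661 0.127
vertex -3.69 -3.032 -0.259
vertex -4.053 -2.834 0.088
endloop
endfacet
facet normal -0.238 0.396 0.887
outer loop
vertex -3.619 -2.661 0.127
vertex -4.053 -2.834 0.088
vertex -3.23 -4.468 1.039
endloop
endfacet
facet normal -0.230 0.722 -0.652
outer loop
vertex -4.053 -2.834 0.088
vertex -3.69 -3.032 -0.259
vertex -4.213 -3.156 -0.212
endloop
endfacet
facet normal -0.830 -0.099 0.549
outer loop
vertex -4.053 -2.834 0.088
vertex -4.213 -3.156 -0.212
vertex -3.23 -4.468 1.039
endloop
endfacet
facet normal -0.230 0.721 -0.653
outer loop
vertex -4.213 -3.156 -0.212
vertex -3.69 -3.032 -0.259
vertex -3.979 -3.385 -0.547
endloop
endfacet
facet normal -0.757 -0.648 -0.085
outer loop
vertex -4.213 -3.156 -0.212
vertex -3.979 -3.385 -0.547
vertex -3.23 -4.468 1.039
endloop
endfacet
facet normal -0.231 0.722 -0.653
outer loop
vertex -3.979 -3.385 -0.547
vertex -3.69 -3.032 -0.259
vertex -3.527 -3.348 -0.666
endloop
endfacet
facet normal -0.073 -0.839 -0.539
outer loop
vertex -3.979 -3.385 -0.547
vertex -3.527 -3.348 -0.666
vertex -3.23 -4.468 1.039
endloop
endfacet
facet normal -0.230 0.722 -0.653
outer loop
vertex -3.527 -3.348 -0.666
vertex -3.69 -3.032 -0.259
vertex -3.198 -3.073 -0.478
endloop
endfacet
facet normal 0.709 -0.527 -0.469
outer loop
vertex -3.527 -3.348 -0.666
vertex -3.198 -3.073 -0.478
vertex -3.23 -4.468 1.039
endloop
endfacet
facet normal -0.231 0.721 -0.653
outer loop
vertex -3.198 -3.073 -0.478
vertex -3.69 -3.032 -0.259
vertex -3.238 -2.767 -0.126
endloop
endfacet
facet normal 0.996 0.052 0.068
outer loop
vertex -3.198 -3.073 -0.478
vertex -3.238 -2.767 -0.126
vertex -3.23 -4.468 1.039
endloop
endfacet
facet normal -0.966 0.167 0.197
outer loop
vertex -2.803 2.482 0.029
vertex -2.889 1.774 0.208
vertex -2.699 2.263 0.724
endloop
endfacet
facet normal -0.575 0.752 0.323
outer loop
vertex -2.803 2.482 0.029
vertex -2.699 2.263 0.724
vertex -2.237 2.748 0.417
endloop
endfacet
facet normal -0.242 0.928 -0.283
outer loop
vertex -2.803 2.482 0.029
vertex -2.237 2.748 0.417
vertex -2.143 2.558 -0.287
endloop
endfacet
facet normal -0.427 0.454 -0.782
outer loop
vertex -2.803 2.482 0.029
vertex -2.143 2.558 -0.287
vertex -2.546 1.956 -0.417
endloop
endfacet
facet normal -0.875 -0.016 -0.485
outer loop
vertex -2.803 2.482 0.029
vertex -2.546 1.956 -0.417
vertex -2.889 1.774 0.208
endloop
endfacet
facet normal -0.078 0.585 0.807
outer loop
vertex -2.237 2.748 0.417
vertex -2.699 2.263 0.724
vertex -1.974 2.204 0.837
endloop
endfacet
facet normal -0.710 -0.362 0.604
outer loop
vertex -2.699 2.263 0.724
vertex -2.889 1.774 0.208
vertex -2.377 1.602 0.707
endloop
endfacet
facet normal -0.562 -0.658 -0.500
outer loop
vertex -2.889 1.774 0.208
vertex -2.546 1.956 -0.417
vertex -2.283 1.412 0.003
endloop
endfacet
facet normal 0.161 0.104 -0.981
outer loop
vertex -2.546 1.956 -0.417
vertex -2.143 2.558 -0.287
vertex -1.821 1.897 -0.304
endloop
endfacet
facet normal 0.461 0.870 -0.173
outer loop
vertex -2.143 2.558 -0.287
vertex -2.237 2.748 0.417
vertex -1.631 2.386 0.212
endloop
endfacet
facet normal 0.427 -0.454 0.782
outer loop
vertex -1.717 1.678 0.391
vertex -1.974 2.204 0.837
vertex -2.377 1.602 0.707
endloop
endfacet
facet normal 0.242 -0.928 0.283
outer loop
vertex -1.717 1.678 0.391
vertex -2.377 1.602 0.707
vertex -2.283 1.412 0.003
endloop
endfacet
facet normal 0.575 -0.752 -0.323
outer loop
vertex -1.717 1.678 0.391
vertex -2.283 1.412 0.003
vertex -1.821 1.897 -0.304
endloop
endfacet
facet normal 0.966 -0.167 -0.197
outer loop
vertex -1.717 1.678 0.391
vertex -1.821 1.897 -0.304
vertex -1.631 2.386 0.212
endloop
endfacet
facet normal 0.875 0.016 0.485
outer loop
vertex -1.717 1.678 0.391
vertex -1.631 2.386 0.212
vertex -1.974 2.204 0.837
endloop
endfacet
facet normal -0.161 -0.104 0.981
outer loop
vertex -2.377 1.602 0.707
vertex -1.974 2.204 0.837
vertex -2.699 2.263 0.724
endloop
endfacet
facet normal -0.461 -0.870 0.173
outer loop
vertex -2.283 1.412 0.003
vertex -2.377 1.602 0.707
vertex -2.889 1.774 0.208
endloop
endfacet
facet normal 0.078 -0.585 -0.807
outer loop
vertex -1.821 1.897 -0.304
vertex -2.283 1.412 0.003
vertex -2.546 1.956 -0.417
endloop
endfacet
facet normal 0.710 0.362 -0.604
outer loop
vertex -1.631 2.386 0.212
vertex -1.821 1.897 -0.304
vertex -2.143 2.558 -0.287
endloop
endfacet
facet normal 0.562 0.658 0.500
outer loop
vertex -1.974 2.204 0.837
vertex -1.631 2.386 0.212
vertex -2.237 2.748 0.417
endloop
endfacet

endsolid


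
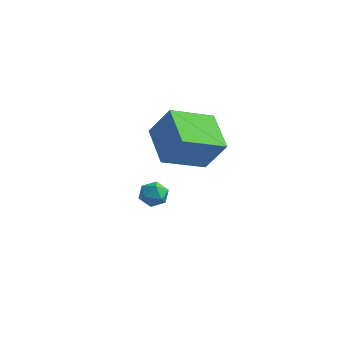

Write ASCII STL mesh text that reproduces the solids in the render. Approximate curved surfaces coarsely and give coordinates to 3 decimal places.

solid 
facet normal -0.433 0.893 0.120
outer loop
vertex 0.924 3.031 -3.509
vertex 0.334 2.729 -3.388
vertex 0.754 2.864 -2.88
endloop
endfacet
facet normal 0.256 0.915 0.312
outer loop
vertex 0.924 3.031 -3.509
vertex 0.754 2.864 -2.88
vertex 1.382 2.762 -3.097
endloop
endfacet
facet normal 0.648 0.718 -0.252
outer loop
vertex 0.924 3.031 -3.509
vertex 1.382 2.762 -3.097
vertex 1.351 2.565 -3.739
endloop
endfacet
facet normal 0.202 0.576 -0.792
outer loop
vertex 0.924 3.031 -3.509
vertex 1.351 2.565 -3.739
vertex 0.703 2.545 -3.919
endloop
endfacet
facet normal -0.465 0.685 -0.561
outer loop
vertex 0.924 3.031 -3.509
vertex 0.703 2.545 -3.919
vertex 0.334 2.729 -3.388
endloop
endfacet
facet normal 0.356 0.434 0.828
outer loop
vertex 1.382 2.762 -3.097
vertex 0.754 2.864 -2.88
vertex 1.077 2.295 -2.721
endloop
endfacet
facet normal -0.756 0.399 0.519
outer loop
vertex 0.754 2.864 -2.88
vertex 0.334 2.729 -3.388
vertex 0.429 2.275 -2.901
endloop
endfacet
facet normal -0.810 0.059 -0.583
outer loop
vertex 0.334 2.729 -3.388
vertex 0.703 2.545 -3.919
vertex 0.398 2.078 -3.543
endloop
endfacet
facet normal 0.269 -0.114 -0.956
outer loop
vertex 0.703 2.545 -3.919
vertex 1.351 2.565 -3.739
vertex 1.026 1.976 -3.76
endloop
endfacet
facet normal 0.990 0.117 -0.084
outer loop
vertex 1.351 2.565 -3.739
vertex 1.382 2.762 -3.097
vertex 1.446 2.111 -3.252
endloop
endfacet
facet normal -0.202 -0.576 0.792
outer loop
vertex 0.856 1.809 -3.131
vertex 1.077 2.295 -2.721
vertex 0.429 2.275 -2.901
endloop
endfacet
facet normal -0.648 -0.718 0.252
outer loop
vertex 0.856 1.809 -3.131
vertex 0.429 2.275 -2.901
vertex 0.398 2.078 -3.543
endloop
endfacet
facet normal -0.256 -0.915 -0.312
outer loop
vertex 0.856 1.809 -3.131
vertex 0.398 2.078 -3.543
vertex 1.026 1.976 -3.76
endloop
endfacet
facet normal 0.433 -0.893 -0.120
outer loop
vertex 0.856 1.809 -3.131
vertex 1.026 1.976 -3.76
vertex 1.446 2.111 -3.252
endloop
endfacet
facet normal 0.465 -0.685 0.561
outer loop
vertex 0.856 1.809 -3.131
vertex 1.446 2.111 -3.252
vertex 1.077 2.295 -2.721
endloop
endfacet
facet normal -0.269 0.114 0.956
outer loop
vertex 0.429 2.275 -2.901
vertex 1.077 2.295 -2.721
vertex 0.754 2.864 -2.88
endloop
endfacet
facet normal -0.990 -0.117 0.084
outer loop
vertex 0.398 2.078 -3.543
vertex 0.429 2.275 -2.901
vertex 0.334 2.729 -3.388
endloop
endfacet
facet normal -0.356 -0.434 -0.828
outer loop
vertex 1.026 1.976 -3.76
vertex 0.398 2.078 -3.543
vertex 0.703 2.545 -3.919
endloop
endfacet
facet normal 0.756 -0.399 -0.519
outer loop
vertex 1.446 2.111 -3.252
vertex 1.026 1.976 -3.76
vertex 1.351 2.565 -3.739
endloop
endfacet
facet normal 0.810 -0.059 0.583
outer loop
vertex 1.077 2.295 -2.721
vertex 1.446 2.111 -3.252
vertex 1.382 2.762 -3.097
endloop
endfacet
facet normal -0.533 -0.081 -0.842
outer loop
vertex 1.428 1.228 1.174
vertex 2.461 2.792 0.369
vertex 2.695 0.037 0.487
endloop
endfacet
facet normal -0.507 -0.767 0.395
outer loop
vertex 3.559 0.168 1.851
vertex 1.428 1.228 1.174
vertex 2.695 0.037 0.487
endloop
endfacet
facet normal -0.533 -0.081 -0.842
outer loop
vertex 2.695 0.037 0.487
vertex 2.461 2.792 0.369
vertex 3.728 1.6 -0.318
endloop
endfacet
facet normal 0.677 -0.637 -0.368
outer loop
vertex 3.728 1.6 -0.318
vertex 3.559 0.168 1.851
vertex 2.695 0.037 0.487
endloop
endfacet
facet normal -0.677 0.637 0.368
outer loop
vertex 1.428 1.228 1.174
vertex 3.325 2.923 1.733
vertex 2.461 2.792 0.369
endloop
endfacet
facet normal -0.507 -0.766 0.395
outer loop
vertex 2.292 1.36 2.538
vertex 1.428 1.228 1.174
vertex 3.559 0.168 1.851
endloop
endfacet
facet normal -0.678 0.637 0.368
outer loop
vertex 2.292 1.36 2.538
vertex 3.325 2.923 1.733
vertex 1.428 1.228 1.174
endloop
endfacet
facet normal 0.507 0.766 -0.395
outer loop
vertex 2.461 2.792 0.369
vertex 3.325 2.923 1.733
vertex 3.728 1.6 -0.318
endloop
endfacet
facet normal 0.678 -0.637 -0.368
outer loop
vertex 4.592 1.732 1.046
vertex 3.559 0.168 1.851
vertex 3.728 1.6 -0.318
endloop
endfacet
facet normal 0.506 0.767 -0.395
outer loop
vertex 3.728 1.6 -0.318
vertex 3.325 2.923 1.733
vertex 4.592 1.732 1.046
endloop
endfacet
facet normal 0.533 0.081 0.842
outer loop
vertex 4.592 1.732 1.046
vertex 2.292 1.36 2.538
vertex 3.559 0.168 1.851
endloop
endfacet
facet normal 0.533 0.081 0.842
outer loop
vertex 3.325 2.923 1.733
vertex 2.292 1.36 2.538
vertex 4.592 1.732 1.046
endloop
endfacet

endsolid


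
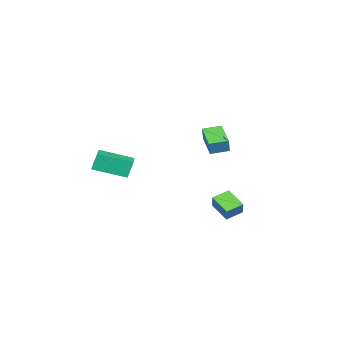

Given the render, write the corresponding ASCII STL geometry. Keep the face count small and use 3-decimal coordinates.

solid 
facet normal -0.763 -0.536 0.361
outer loop
vertex 0.787 0.638 2.622
vertex 0.292 1.437 2.761
vertex 0.477 0.577 1.876
endloop
endfacet
facet normal 0.521 -0.841 -0.148
outer loop
vertex 1.568 1.343 1.359
vertex 0.787 0.638 2.622
vertex 0.477 0.577 1.876
endloop
endfacet
facet normal -0.763 -0.536 0.361
outer loop
vertex 0.477 0.577 1.876
vertex 0.292 1.437 2.761
vertex -0.018 1.376 2.015
endloop
endfacet
facet normal -0.382 -0.077 -0.921
outer loop
vertex -0.018 1.376 2.015
vertex 1.568 1.343 1.359
vertex 0.477 0.577 1.876
endloop
endfacet
facet normal 0.382 0.077 0.921
outer loop
vertex 0.787 0.638 2.622
vertex 1.383 2.203 2.244
vertex 0.292 1.437 2.761
endloop
endfacet
facet normal 0.521 -0.841 -0.148
outer loop
vertex 1.878 1.404 2.105
vertex 0.787 0.638 2.622
vertex 1.568 1.343 1.359
endloop
endfacet
facet normal 0.382 0.077 0.921
outer loop
vertex 1.878 1.404 2.105
vertex 1.383 2.203 2.244
vertex 0.787 0.638 2.622
endloop
endfacet
facet normal -0.521 0.841 0.148
outer loop
vertex 0.292 1.437 2.761
vertex 1.383 2.203 2.244
vertex -0.018 1.376 2.015
endloop
endfacet
facet normal -0.382 -0.077 -0.921
outer loop
vertex 1.073 2.142 1.498
vertex 1.568 1.343 1.359
vertex -0.018 1.376 2.015
endloop
endfacet
facet normal -0.521 0.841 0.148
outer loop
vertex -0.018 1.376 2.015
vertex 1.383 2.203 2.244
vertex 1.073 2.142 1.498
endloop
endfacet
facet normal 0.763 0.536 -0.361
outer loop
vertex 1.073 2.142 1.498
vertex 1.878 1.404 2.105
vertex 1.568 1.343 1.359
endloop
endfacet
facet normal 0.763 0.536 -0.361
outer loop
vertex 1.383 2.203 2.244
vertex 1.878 1.404 2.105
vertex 1.073 2.142 1.498
endloop
endfacet
facet normal -0.926 -0.355 -0.128
outer loop
vertex 2.774 -3.806 1.311
vertex 2.235 -2.219 0.808
vertex 2.983 -4.024 0.4
endloop
endfacet
facet normal 0.308 -0.907 0.288
outer loop
vertex 4.085 -3.601 0.552
vertex 2.774 -3.806 1.311
vertex 2.983 -4.024 0.4
endloop
endfacet
facet normal -0.926 -0.355 -0.128
outer loop
vertex 2.983 -4.024 0.4
vertex 2.235 -2.219 0.808
vertex 2.444 -2.437 -0.103
endloop
endfacet
facet normal 0.218 -0.227 -0.949
outer loop
vertex 2.444 -2.437 -0.103
vertex 4.085 -3.601 0.552
vertex 2.983 -4.024 0.4
endloop
endfacet
facet normal -0.218 0.227 0.949
outer loop
vertex 2.774 -3.806 1.311
vertex 3.337 -1.796 0.96
vertex 2.235 -2.219 0.808
endloop
endfacet
facet normal 0.308 -0.907 0.288
outer loop
vertex 3.876 -3.383 1.463
vertex 2.774 -3.806 1.311
vertex 4.085 -3.601 0.552
endloop
endfacet
facet normal -0.218 0.227 0.949
outer loop
vertex 3.876 -3.383 1.463
vertex 3.337 -1.796 0.96
vertex 2.774 -3.806 1.311
endloop
endfacet
facet normal -0.308 0.907 -0.288
outer loop
vertex 2.235 -2.219 0.808
vertex 3.337 -1.796 0.96
vertex 2.444 -2.437 -0.103
endloop
endfacet
facet normal 0.218 -0.227 -0.949
outer loop
vertex 3.546 -2.014 0.049
vertex 4.085 -3.601 0.552
vertex 2.444 -2.437 -0.103
endloop
endfacet
facet normal -0.308 0.907 -0.288
outer loop
vertex 2.444 -2.437 -0.103
vertex 3.337 -1.796 0.96
vertex 3.546 -2.014 0.049
endloop
endfacet
facet normal 0.926 0.355 0.128
outer loop
vertex 3.546 -2.014 0.049
vertex 3.876 -3.383 1.463
vertex 4.085 -3.601 0.552
endloop
endfacet
facet normal 0.926 0.355 0.128
outer loop
vertex 3.337 -1.796 0.96
vertex 3.876 -3.383 1.463
vertex 3.546 -2.014 0.049
endloop
endfacet
facet normal -0.542 -0.217 -0.812
outer loop
vertex 3.527 2.213 -1.118
vertex 2.874 2.761 -0.829
vertex 4.015 3.091 -1.678
endloop
endfacet
facet normal 0.726 -0.608 -0.322
outer loop
vertex 4.486 3.279 -0.971
vertex 3.527 2.213 -1.118
vertex 4.015 3.091 -1.678
endloop
endfacet
facet normal -0.542 -0.216 -0.812
outer loop
vertex 4.015 3.091 -1.678
vertex 2.874 2.761 -0.829
vertex 3.362 3.639 -1.388
endloop
endfacet
facet normal 0.425 0.764 -0.486
outer loop
vertex 3.362 3.639 -1.388
vertex 4.486 3.279 -0.971
vertex 4.015 3.091 -1.678
endloop
endfacet
facet normal -0.425 -0.763 0.486
outer loop
vertex 3.527 2.213 -1.118
vertex 3.345 2.949 -0.122
vertex 2.874 2.761 -0.829
endloop
endfacet
facet normal 0.725 -0.608 -0.322
outer loop
vertex 3.998 2.401 -0.412
vertex 3.527 2.213 -1.118
vertex 4.486 3.279 -0.971
endloop
endfacet
facet normal -0.425 -0.763 0.487
outer loop
vertex 3.998 2.401 -0.412
vertex 3.345 2.949 -0.122
vertex 3.527 2.213 -1.118
endloop
endfacet
facet normal -0.726 0.608 0.322
outer loop
vertex 2.874 2.761 -0.829
vertex 3.345 2.949 -0.122
vertex 3.362 3.639 -1.388
endloop
endfacet
facet normal 0.425 0.763 -0.487
outer loop
vertex 3.833 3.827 -0.682
vertex 4.486 3.279 -0.971
vertex 3.362 3.639 -1.388
endloop
endfacet
facet normal -0.725 0.608 0.322
outer loop
vertex 3.362 3.639 -1.388
vertex 3.345 2.949 -0.122
vertex 3.833 3.827 -0.682
endloop
endfacet
facet normal 0.541 0.216 0.813
outer loop
vertex 3.833 3.827 -0.682
vertex 3.998 2.401 -0.412
vertex 4.486 3.279 -0.971
endloop
endfacet
facet normal 0.542 0.216 0.812
outer loop
vertex 3.345 2.949 -0.122
vertex 3.998 2.401 -0.412
vertex 3.833 3.827 -0.682
endloop
endfacet

endsolid


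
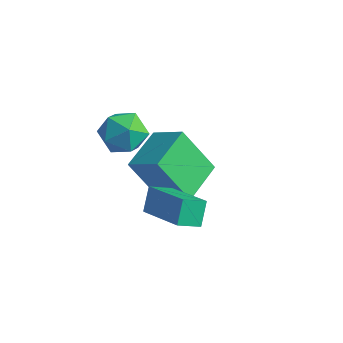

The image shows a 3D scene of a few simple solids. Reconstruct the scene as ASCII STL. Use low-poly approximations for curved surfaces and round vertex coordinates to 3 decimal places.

solid 
facet normal -0.516 0.315 0.796
outer loop
vertex -3.112 -2.969 4.065
vertex -2.76 -3.662 4.567
vertex -2.321 -2.848 4.53
endloop
endfacet
facet normal -0.349 0.861 0.369
outer loop
vertex -3.112 -2.969 4.065
vertex -2.321 -2.848 4.53
vertex -2.408 -2.515 3.671
endloop
endfacet
facet normal -0.625 0.730 -0.275
outer loop
vertex -3.112 -2.969 4.065
vertex -2.408 -2.515 3.671
vertex -2.901 -3.123 3.177
endloop
endfacet
facet normal -0.964 0.102 -0.247
outer loop
vertex -3.112 -2.969 4.065
vertex -2.901 -3.123 3.177
vertex -3.118 -3.832 3.731
endloop
endfacet
facet normal -0.896 -0.155 0.415
outer loop
vertex -3.112 -2.969 4.065
vertex -3.118 -3.832 3.731
vertex -2.76 -3.662 4.567
endloop
endfacet
facet normal 0.363 0.881 0.305
outer loop
vertex -2.408 -2.515 3.671
vertex -2.321 -2.848 4.53
vertex -1.622 -2.928 3.929
endloop
endfacet
facet normal 0.091 -0.004 0.996
outer loop
vertex -2.321 -2.848 4.53
vertex -2.76 -3.662 4.567
vertex -1.839 -3.637 4.483
endloop
endfacet
facet normal -0.525 -0.762 0.380
outer loop
vertex -2.76 -3.662 4.567
vertex -3.118 -3.832 3.731
vertex -2.332 -4.245 3.989
endloop
endfacet
facet normal -0.634 -0.346 -0.691
outer loop
vertex -3.118 -3.832 3.731
vertex -2.901 -3.123 3.177
vertex -2.419 -3.912 3.13
endloop
endfacet
facet normal -0.085 0.669 -0.738
outer loop
vertex -2.901 -3.123 3.177
vertex -2.408 -2.515 3.671
vertex -1.98 -3.098 3.093
endloop
endfacet
facet normal 0.964 -0.102 0.247
outer loop
vertex -1.628 -3.791 3.595
vertex -1.622 -2.928 3.929
vertex -1.839 -3.637 4.483
endloop
endfacet
facet normal 0.625 -0.730 0.275
outer loop
vertex -1.628 -3.791 3.595
vertex -1.839 -3.637 4.483
vertex -2.332 -4.245 3.989
endloop
endfacet
facet normal 0.349 -0.861 -0.369
outer loop
vertex -1.628 -3.791 3.595
vertex -2.332 -4.245 3.989
vertex -2.419 -3.912 3.13
endloop
endfacet
facet normal 0.516 -0.315 -0.796
outer loop
vertex -1.628 -3.791 3.595
vertex -2.419 -3.912 3.13
vertex -1.98 -3.098 3.093
endloop
endfacet
facet normal 0.896 0.155 -0.415
outer loop
vertex -1.628 -3.791 3.595
vertex -1.98 -3.098 3.093
vertex -1.622 -2.928 3.929
endloop
endfacet
facet normal 0.634 0.346 0.691
outer loop
vertex -1.839 -3.637 4.483
vertex -1.622 -2.928 3.929
vertex -2.321 -2.848 4.53
endloop
endfacet
facet normal 0.085 -0.669 0.738
outer loop
vertex -2.332 -4.245 3.989
vertex -1.839 -3.637 4.483
vertex -2.76 -3.662 4.567
endloop
endfacet
facet normal -0.363 -0.881 -0.305
outer loop
vertex -2.419 -3.912 3.13
vertex -2.332 -4.245 3.989
vertex -3.118 -3.832 3.731
endloop
endfacet
facet normal -0.091 0.004 -0.996
outer loop
vertex -1.98 -3.098 3.093
vertex -2.419 -3.912 3.13
vertex -2.901 -3.123 3.177
endloop
endfacet
facet normal 0.525 0.762 -0.380
outer loop
vertex -1.622 -2.928 3.929
vertex -1.98 -3.098 3.093
vertex -2.408 -2.515 3.671
endloop
endfacet
facet normal -0.857 -0.108 -0.505
outer loop
vertex -3.241 -2.317 0.8
vertex -3.656 -0.631 1.142
vertex -2.28 -1.723 -0.959
endloop
endfacet
facet normal 0.235 -0.953 -0.193
outer loop
vertex -1.064 -1.569 -0.242
vertex -3.241 -2.317 0.8
vertex -2.28 -1.723 -0.959
endloop
endfacet
facet normal -0.856 -0.108 -0.505
outer loop
vertex -2.28 -1.723 -0.959
vertex -3.656 -0.631 1.142
vertex -2.695 -0.037 -0.616
endloop
endfacet
facet normal 0.460 0.284 -0.841
outer loop
vertex -2.695 -0.037 -0.616
vertex -1.064 -1.569 -0.242
vertex -2.28 -1.723 -0.959
endloop
endfacet
facet normal -0.460 -0.284 0.841
outer loop
vertex -3.241 -2.317 0.8
vertex -2.44 -0.477 1.859
vertex -3.656 -0.631 1.142
endloop
endfacet
facet normal 0.235 -0.953 -0.194
outer loop
vertex -2.025 -2.163 1.516
vertex -3.241 -2.317 0.8
vertex -1.064 -1.569 -0.242
endloop
endfacet
facet normal -0.459 -0.284 0.841
outer loop
vertex -2.025 -2.163 1.516
vertex -2.44 -0.477 1.859
vertex -3.241 -2.317 0.8
endloop
endfacet
facet normal -0.235 0.953 0.194
outer loop
vertex -3.656 -0.631 1.142
vertex -2.44 -0.477 1.859
vertex -2.695 -0.037 -0.616
endloop
endfacet
facet normal 0.460 0.284 -0.842
outer loop
vertex -1.479 0.117 0.1
vertex -1.064 -1.569 -0.242
vertex -2.695 -0.037 -0.616
endloop
endfacet
facet normal -0.235 0.953 0.194
outer loop
vertex -2.695 -0.037 -0.616
vertex -2.44 -0.477 1.859
vertex -1.479 0.117 0.1
endloop
endfacet
facet normal 0.856 0.108 0.505
outer loop
vertex -1.479 0.117 0.1
vertex -2.025 -2.163 1.516
vertex -1.064 -1.569 -0.242
endloop
endfacet
facet normal 0.857 0.108 0.505
outer loop
vertex -2.44 -0.477 1.859
vertex -2.025 -2.163 1.516
vertex -1.479 0.117 0.1
endloop
endfacet
facet normal -0.889 0.192 -0.416
outer loop
vertex -1.342 -3.27 1.553
vertex -0.997 -2.526 1.158
vertex -1.088 -3.808 0.762
endloop
endfacet
facet normal -0.379 -0.817 0.434
outer loop
vertex 0.797 -4.214 1.642
vertex -1.342 -3.27 1.553
vertex -1.088 -3.808 0.762
endloop
endfacet
facet normal -0.890 0.191 -0.415
outer loop
vertex -1.088 -3.808 0.762
vertex -0.997 -2.526 1.158
vertex -0.744 -3.064 0.367
endloop
endfacet
facet normal 0.256 -0.543 -0.800
outer loop
vertex -0.744 -3.064 0.367
vertex 0.797 -4.214 1.642
vertex -1.088 -3.808 0.762
endloop
endfacet
facet normal -0.256 0.543 0.799
outer loop
vertex -1.342 -3.27 1.553
vertex 0.888 -2.932 2.038
vertex -0.997 -2.526 1.158
endloop
endfacet
facet normal -0.379 -0.817 0.435
outer loop
vertex 0.544 -3.676 2.433
vertex -1.342 -3.27 1.553
vertex 0.797 -4.214 1.642
endloop
endfacet
facet normal -0.256 0.543 0.800
outer loop
vertex 0.544 -3.676 2.433
vertex 0.888 -2.932 2.038
vertex -1.342 -3.27 1.553
endloop
endfacet
facet normal 0.379 0.817 -0.435
outer loop
vertex -0.997 -2.526 1.158
vertex 0.888 -2.932 2.038
vertex -0.744 -3.064 0.367
endloop
endfacet
facet normal 0.256 -0.543 -0.800
outer loop
vertex 1.142 -3.47 1.247
vertex 0.797 -4.214 1.642
vertex -0.744 -3.064 0.367
endloop
endfacet
facet normal 0.379 0.817 -0.434
outer loop
vertex -0.744 -3.064 0.367
vertex 0.888 -2.932 2.038
vertex 1.142 -3.47 1.247
endloop
endfacet
facet normal 0.889 -0.192 0.415
outer loop
vertex 1.142 -3.47 1.247
vertex 0.544 -3.676 2.433
vertex 0.797 -4.214 1.642
endloop
endfacet
facet normal 0.889 -0.191 0.415
outer loop
vertex 0.888 -2.932 2.038
vertex 0.544 -3.676 2.433
vertex 1.142 -3.47 1.247
endloop
endfacet

endsolid


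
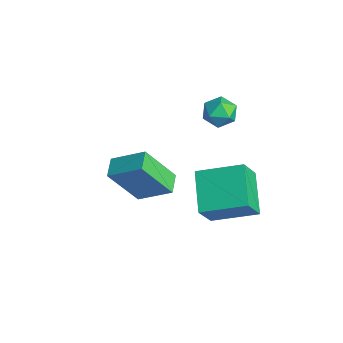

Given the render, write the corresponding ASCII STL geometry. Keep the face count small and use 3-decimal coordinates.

solid 
facet normal -0.120 0.514 0.850
outer loop
vertex -0.83 4.166 0.341
vertex -1.5 3.811 0.461
vertex -0.85 3.508 0.736
endloop
endfacet
facet normal 0.572 0.409 0.711
outer loop
vertex -0.83 4.166 0.341
vertex -0.85 3.508 0.736
vertex -0.295 3.628 0.22
endloop
endfacet
facet normal 0.715 0.695 0.074
outer loop
vertex -0.83 4.166 0.341
vertex -0.295 3.628 0.22
vertex -0.601 4.006 -0.374
endloop
endfacet
facet normal 0.112 0.977 -0.183
outer loop
vertex -0.83 4.166 0.341
vertex -0.601 4.006 -0.374
vertex -1.345 4.119 -0.225
endloop
endfacet
facet normal -0.405 0.865 0.297
outer loop
vertex -0.83 4.166 0.341
vertex -1.345 4.119 -0.225
vertex -1.5 3.811 0.461
endloop
endfacet
facet normal 0.684 -0.295 0.667
outer loop
vertex -0.295 3.628 0.22
vertex -0.85 3.508 0.736
vertex -0.635 2.941 0.265
endloop
endfacet
facet normal -0.435 -0.125 0.892
outer loop
vertex -0.85 3.508 0.736
vertex -1.5 3.811 0.461
vertex -1.379 3.054 0.414
endloop
endfacet
facet normal -0.896 0.443 -0.003
outer loop
vertex -1.5 3.811 0.461
vertex -1.345 4.119 -0.225
vertex -1.685 3.432 -0.18
endloop
endfacet
facet normal -0.061 0.624 -0.779
outer loop
vertex -1.345 4.119 -0.225
vertex -0.601 4.006 -0.374
vertex -1.13 3.552 -0.696
endloop
endfacet
facet normal 0.916 0.169 -0.364
outer loop
vertex -0.601 4.006 -0.374
vertex -0.295 3.628 0.22
vertex -0.48 3.249 -0.421
endloop
endfacet
facet normal -0.112 -0.977 0.183
outer loop
vertex -1.15 2.894 -0.301
vertex -0.635 2.941 0.265
vertex -1.379 3.054 0.414
endloop
endfacet
facet normal -0.715 -0.695 -0.074
outer loop
vertex -1.15 2.894 -0.301
vertex -1.379 3.054 0.414
vertex -1.685 3.432 -0.18
endloop
endfacet
facet normal -0.572 -0.409 -0.711
outer loop
vertex -1.15 2.894 -0.301
vertex -1.685 3.432 -0.18
vertex -1.13 3.552 -0.696
endloop
endfacet
facet normal 0.120 -0.514 -0.850
outer loop
vertex -1.15 2.894 -0.301
vertex -1.13 3.552 -0.696
vertex -0.48 3.249 -0.421
endloop
endfacet
facet normal 0.405 -0.865 -0.297
outer loop
vertex -1.15 2.894 -0.301
vertex -0.48 3.249 -0.421
vertex -0.635 2.941 0.265
endloop
endfacet
facet normal 0.061 -0.624 0.779
outer loop
vertex -1.379 3.054 0.414
vertex -0.635 2.941 0.265
vertex -0.85 3.508 0.736
endloop
endfacet
facet normal -0.916 -0.169 0.364
outer loop
vertex -1.685 3.432 -0.18
vertex -1.379 3.054 0.414
vertex -1.5 3.811 0.461
endloop
endfacet
facet normal -0.684 0.295 -0.667
outer loop
vertex -1.13 3.552 -0.696
vertex -1.685 3.432 -0.18
vertex -1.345 4.119 -0.225
endloop
endfacet
facet normal 0.435 0.125 -0.892
outer loop
vertex -0.48 3.249 -0.421
vertex -1.13 3.552 -0.696
vertex -0.601 4.006 -0.374
endloop
endfacet
facet normal 0.896 -0.443 0.003
outer loop
vertex -0.635 2.941 0.265
vertex -0.48 3.249 -0.421
vertex -0.295 3.628 0.22
endloop
endfacet
facet normal -0.295 0.470 -0.832
outer loop
vertex 0.291 2.484 -2.774
vertex 1.151 4.13 -2.149
vertex 1.912 1.966 -3.642
endloop
endfacet
facet normal -0.439 -0.840 -0.319
outer loop
vertex 2.349 1.27 -2.411
vertex 0.291 2.484 -2.774
vertex 1.912 1.966 -3.642
endloop
endfacet
facet normal -0.295 0.470 -0.832
outer loop
vertex 1.912 1.966 -3.642
vertex 1.151 4.13 -2.149
vertex 2.772 3.612 -3.017
endloop
endfacet
facet normal 0.849 -0.271 -0.454
outer loop
vertex 2.772 3.612 -3.017
vertex 2.349 1.27 -2.411
vertex 1.912 1.966 -3.642
endloop
endfacet
facet normal -0.849 0.271 0.454
outer loop
vertex 0.291 2.484 -2.774
vertex 1.588 3.434 -0.918
vertex 1.151 4.13 -2.149
endloop
endfacet
facet normal -0.439 -0.840 -0.319
outer loop
vertex 0.728 1.788 -1.543
vertex 0.291 2.484 -2.774
vertex 2.349 1.27 -2.411
endloop
endfacet
facet normal -0.849 0.271 0.454
outer loop
vertex 0.728 1.788 -1.543
vertex 1.588 3.434 -0.918
vertex 0.291 2.484 -2.774
endloop
endfacet
facet normal 0.439 0.840 0.319
outer loop
vertex 1.151 4.13 -2.149
vertex 1.588 3.434 -0.918
vertex 2.772 3.612 -3.017
endloop
endfacet
facet normal 0.849 -0.271 -0.454
outer loop
vertex 3.209 2.916 -1.786
vertex 2.349 1.27 -2.411
vertex 2.772 3.612 -3.017
endloop
endfacet
facet normal 0.439 0.840 0.319
outer loop
vertex 2.772 3.612 -3.017
vertex 1.588 3.434 -0.918
vertex 3.209 2.916 -1.786
endloop
endfacet
facet normal 0.295 -0.470 0.832
outer loop
vertex 3.209 2.916 -1.786
vertex 0.728 1.788 -1.543
vertex 2.349 1.27 -2.411
endloop
endfacet
facet normal 0.295 -0.470 0.832
outer loop
vertex 1.588 3.434 -0.918
vertex 0.728 1.788 -1.543
vertex 3.209 2.916 -1.786
endloop
endfacet
facet normal -0.846 0.486 0.220
outer loop
vertex 1.992 -0.692 1.772
vertex 2.193 0.414 0.106
vertex 1.191 -1.731 0.986
endloop
endfacet
facet normal -0.100 -0.550 0.829
outer loop
vertex 1.927 -2.154 0.794
vertex 1.992 -0.692 1.772
vertex 1.191 -1.731 0.986
endloop
endfacet
facet normal -0.846 0.485 0.220
outer loop
vertex 1.191 -1.731 0.986
vertex 2.193 0.414 0.106
vertex 1.392 -0.626 -0.681
endloop
endfacet
facet normal -0.524 -0.679 -0.513
outer loop
vertex 1.392 -0.626 -0.681
vertex 1.927 -2.154 0.794
vertex 1.191 -1.731 0.986
endloop
endfacet
facet normal 0.524 0.679 0.514
outer loop
vertex 1.992 -0.692 1.772
vertex 2.929 -0.009 -0.086
vertex 2.193 0.414 0.106
endloop
endfacet
facet normal -0.100 -0.550 0.829
outer loop
vertex 2.728 -1.114 1.581
vertex 1.992 -0.692 1.772
vertex 1.927 -2.154 0.794
endloop
endfacet
facet normal 0.523 0.680 0.514
outer loop
vertex 2.728 -1.114 1.581
vertex 2.929 -0.009 -0.086
vertex 1.992 -0.692 1.772
endloop
endfacet
facet normal 0.100 0.550 -0.829
outer loop
vertex 2.193 0.414 0.106
vertex 2.929 -0.009 -0.086
vertex 1.392 -0.626 -0.681
endloop
endfacet
facet normal -0.523 -0.680 -0.514
outer loop
vertex 2.128 -1.048 -0.872
vertex 1.927 -2.154 0.794
vertex 1.392 -0.626 -0.681
endloop
endfacet
facet normal 0.100 0.550 -0.829
outer loop
vertex 1.392 -0.626 -0.681
vertex 2.929 -0.009 -0.086
vertex 2.128 -1.048 -0.872
endloop
endfacet
facet normal 0.846 -0.485 -0.220
outer loop
vertex 2.128 -1.048 -0.872
vertex 2.728 -1.114 1.581
vertex 1.927 -2.154 0.794
endloop
endfacet
facet normal 0.846 -0.486 -0.220
outer loop
vertex 2.929 -0.009 -0.086
vertex 2.728 -1.114 1.581
vertex 2.128 -1.048 -0.872
endloop
endfacet

endsolid


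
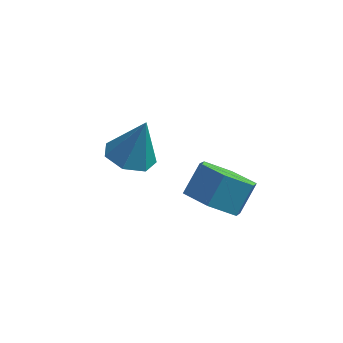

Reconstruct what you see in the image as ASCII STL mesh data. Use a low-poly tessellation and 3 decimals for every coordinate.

solid 
facet normal -0.328 -0.615 -0.717
outer loop
vertex 2.431 -1.019 -3.724
vertex 1.535 -1.224 -3.138
vertex 1.544 -0.399 -3.85
endloop
endfacet
facet normal 0.479 0.546 -0.687
outer loop
vertex 2.431 -1.019 -3.724
vertex 1.544 -0.399 -3.85
vertex 2.841 -0.251 -2.827
endloop
endfacet
facet normal 0.480 0.546 -0.687
outer loop
vertex 2.841 -0.251 -2.827
vertex 1.544 -0.399 -3.85
vertex 1.954 0.37 -2.953
endloop
endfacet
facet normal 0.328 0.614 0.718
outer loop
vertex 2.841 -0.251 -2.827
vertex 1.954 0.37 -2.953
vertex 1.945 -0.456 -2.242
endloop
endfacet
facet normal -0.327 -0.615 -0.717
outer loop
vertex 1.544 -0.399 -3.85
vertex 1.535 -1.224 -3.138
vertex 0.648 -0.604 -3.265
endloop
endfacet
facet normal -0.465 0.766 -0.444
outer loop
vertex 1.544 -0.399 -3.85
vertex 0.648 -0.604 -3.265
vertex 1.954 0.37 -2.953
endloop
endfacet
facet normal -0.465 0.766 -0.444
outer loop
vertex 1.954 0.37 -2.953
vertex 0.648 -0.604 -3.265
vertex 1.058 0.165 -2.368
endloop
endfacet
facet normal 0.328 0.614 0.718
outer loop
vertex 1.954 0.37 -2.953
vertex 1.058 0.165 -2.368
vertex 1.945 -0.456 -2.242
endloop
endfacet
facet normal -0.327 -0.615 -0.717
outer loop
vertex 0.648 -0.604 -3.265
vertex 1.535 -1.224 -3.138
vertex 0.639 -1.429 -2.553
endloop
endfacet
facet normal -0.945 0.220 0.243
outer loop
vertex 0.648 -0.604 -3.265
vertex 0.639 -1.429 -2.553
vertex 1.058 0.165 -2.368
endloop
endfacet
facet normal -0.945 0.220 0.243
outer loop
vertex 1.058 0.165 -2.368
vertex 0.639 -1.429 -2.553
vertex 1.049 -0.661 -1.656
endloop
endfacet
facet normal 0.328 0.615 0.717
outer loop
vertex 1.058 0.165 -2.368
vertex 1.049 -0.661 -1.656
vertex 1.945 -0.456 -2.242
endloop
endfacet
facet normal -0.328 -0.614 -0.718
outer loop
vertex 0.639 -1.429 -2.553
vertex 1.535 -1.224 -3.138
vertex 1.526 -2.05 -2.427
endloop
endfacet
facet normal -0.480 -0.546 0.687
outer loop
vertex 0.639 -1.429 -2.553
vertex 1.526 -2.05 -2.427
vertex 1.049 -0.661 -1.656
endloop
endfacet
facet normal -0.479 -0.546 0.687
outer loop
vertex 1.049 -0.661 -1.656
vertex 1.526 -2.05 -2.427
vertex 1.936 -1.281 -1.53
endloop
endfacet
facet normal 0.328 0.615 0.717
outer loop
vertex 1.049 -0.661 -1.656
vertex 1.936 -1.281 -1.53
vertex 1.945 -0.456 -2.242
endloop
endfacet
facet normal -0.328 -0.614 -0.718
outer loop
vertex 1.526 -2.05 -2.427
vertex 1.535 -1.224 -3.138
vertex 2.422 -1.845 -3.012
endloop
endfacet
facet normal 0.465 -0.766 0.444
outer loop
vertex 1.526 -2.05 -2.427
vertex 2.422 -1.845 -3.012
vertex 1.936 -1.281 -1.53
endloop
endfacet
facet normal 0.465 -0.766 0.444
outer loop
vertex 1.936 -1.281 -1.53
vertex 2.422 -1.845 -3.012
vertex 2.832 -1.076 -2.115
endloop
endfacet
facet normal 0.327 0.615 0.717
outer loop
vertex 1.936 -1.281 -1.53
vertex 2.832 -1.076 -2.115
vertex 1.945 -0.456 -2.242
endloop
endfacet
facet normal -0.328 -0.615 -0.717
outer loop
vertex 2.422 -1.845 -3.012
vertex 1.535 -1.224 -3.138
vertex 2.431 -1.019 -3.724
endloop
endfacet
facet normal 0.945 -0.220 -0.243
outer loop
vertex 2.422 -1.845 -3.012
vertex 2.431 -1.019 -3.724
vertex 2.832 -1.076 -2.115
endloop
endfacet
facet normal 0.945 -0.220 -0.243
outer loop
vertex 2.832 -1.076 -2.115
vertex 2.431 -1.019 -3.724
vertex 2.841 -0.251 -2.827
endloop
endfacet
facet normal 0.327 0.615 0.717
outer loop
vertex 2.832 -1.076 -2.115
vertex 2.841 -0.251 -2.827
vertex 1.945 -0.456 -2.242
endloop
endfacet
facet normal -0.301 -0.157 -0.941
outer loop
vertex -1.1 1.287 -4.401
vertex -1.777 1.96 -4.297
vertex -0.873 2.063 -4.603
endloop
endfacet
facet normal 0.953 -0.227 0.198
outer loop
vertex -1.1 1.287 -4.401
vertex -0.873 2.063 -4.603
vertex -1.243 2.24 -2.623
endloop
endfacet
facet normal -0.300 -0.158 -0.941
outer loop
vertex -0.873 2.063 -4.603
vertex -1.777 1.96 -4.297
vertex -1.327 2.761 -4.575
endloop
endfacet
facet normal 0.835 0.539 0.108
outer loop
vertex -0.873 2.063 -4.603
vertex -1.327 2.761 -4.575
vertex -1.243 2.24 -2.623
endloop
endfacet
facet normal -0.300 -0.158 -0.941
outer loop
vertex -1.327 2.761 -4.575
vertex -1.777 1.96 -4.297
vertex -2.12 2.856 -4.338
endloop
endfacet
facet normal 0.187 0.951 0.246
outer loop
vertex -1.327 2.761 -4.575
vertex -2.12 2.856 -4.338
vertex -1.243 2.24 -2.623
endloop
endfacet
facet normal -0.300 -0.158 -0.941
outer loop
vertex -2.12 2.856 -4.338
vertex -1.777 1.96 -4.297
vertex -2.655 2.276 -4.07
endloop
endfacet
facet normal -0.503 0.699 0.508
outer loop
vertex -2.12 2.856 -4.338
vertex -2.655 2.276 -4.07
vertex -1.243 2.24 -2.623
endloop
endfacet
facet normal -0.300 -0.157 -0.941
outer loop
vertex -2.655 2.276 -4.07
vertex -1.777 1.96 -4.297
vertex -2.529 1.458 -3.974
endloop
endfacet
facet normal -0.716 -0.028 0.698
outer loop
vertex -2.655 2.276 -4.07
vertex -2.529 1.458 -3.974
vertex -1.243 2.24 -2.623
endloop
endfacet
facet normal -0.300 -0.157 -0.941
outer loop
vertex -2.529 1.458 -3.974
vertex -1.777 1.96 -4.297
vertex -1.837 1.018 -4.121
endloop
endfacet
facet normal -0.291 -0.682 0.671
outer loop
vertex -2.529 1.458 -3.974
vertex -1.837 1.018 -4.121
vertex -1.243 2.24 -2.623
endloop
endfacet
facet normal -0.300 -0.157 -0.941
outer loop
vertex -1.837 1.018 -4.121
vertex -1.777 1.96 -4.297
vertex -1.1 1.287 -4.401
endloop
endfacet
facet normal 0.452 -0.771 0.449
outer loop
vertex -1.837 1.018 -4.121
vertex -1.1 1.287 -4.401
vertex -1.243 2.24 -2.623
endloop
endfacet

endsolid
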